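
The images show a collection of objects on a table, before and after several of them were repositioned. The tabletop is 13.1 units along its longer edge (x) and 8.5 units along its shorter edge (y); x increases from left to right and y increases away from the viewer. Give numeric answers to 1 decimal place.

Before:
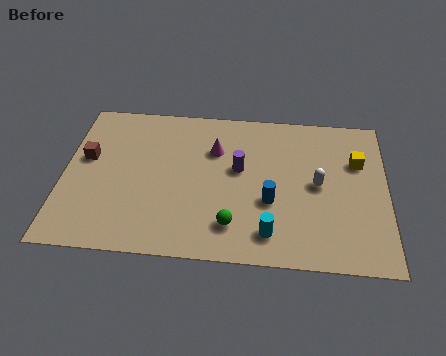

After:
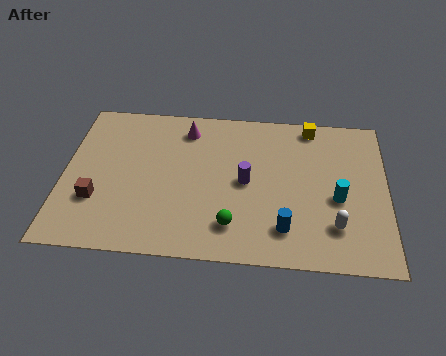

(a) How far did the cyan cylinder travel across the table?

3.4

The cyan cylinder was near (8.4, 1.5) before and (11.1, 3.6) after, so it travelled √(2.7² + 2.1²) ≈ 3.4 units.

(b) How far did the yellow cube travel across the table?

2.7

The yellow cube moved from about (11.9, 5.7) to (10.0, 7.6), a distance of √(1.9² + 1.9²) ≈ 2.7.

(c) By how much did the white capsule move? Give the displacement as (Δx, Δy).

(0.7, -2.2)

From the two frames, the white capsule sits at roughly (10.3, 4.3) before and (11.0, 2.1) after.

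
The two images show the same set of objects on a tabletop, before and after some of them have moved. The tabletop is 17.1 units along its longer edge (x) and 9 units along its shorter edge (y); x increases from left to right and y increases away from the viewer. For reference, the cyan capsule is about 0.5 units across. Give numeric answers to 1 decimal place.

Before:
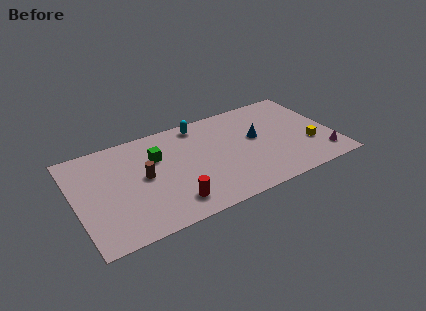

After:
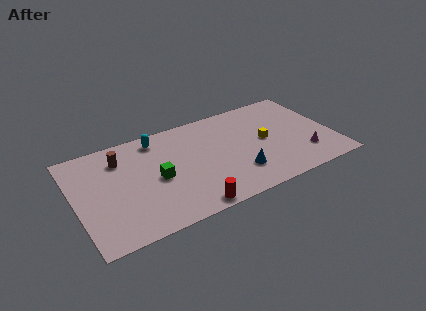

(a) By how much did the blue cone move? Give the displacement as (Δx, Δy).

(-1.6, -2.7)

The blue cone was at about (12.1, 5.1) and moved to about (10.5, 2.4).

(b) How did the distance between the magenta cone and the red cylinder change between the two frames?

-2.0

They were about 10.1 units apart before and 8.1 after — 2.0 units closer together.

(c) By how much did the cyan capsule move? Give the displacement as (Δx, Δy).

(-2.9, -0.2)

From the two frames, the cyan capsule sits at roughly (8.6, 7.9) before and (5.7, 7.7) after.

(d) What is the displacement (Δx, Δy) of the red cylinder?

(1.0, -0.9)

The red cylinder was at about (6.0, 1.7) and moved to about (7.0, 0.8).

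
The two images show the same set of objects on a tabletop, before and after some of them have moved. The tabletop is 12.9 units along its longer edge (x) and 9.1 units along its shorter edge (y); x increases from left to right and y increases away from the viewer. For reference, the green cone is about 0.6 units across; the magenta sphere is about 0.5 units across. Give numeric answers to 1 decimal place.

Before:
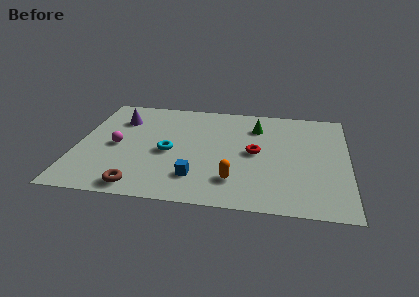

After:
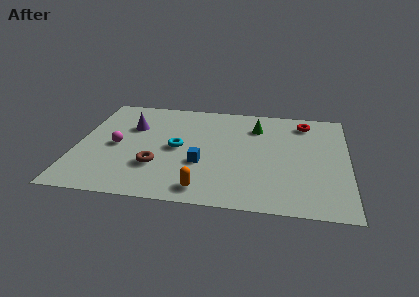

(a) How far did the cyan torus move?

0.6

The cyan torus moved from about (4.4, 4.1) to (4.8, 4.5), a distance of √(0.4² + 0.4²) ≈ 0.6.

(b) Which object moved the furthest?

the red torus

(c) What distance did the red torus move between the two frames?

3.8

The red torus was near (8.5, 4.6) before and (10.8, 7.6) after, so it travelled √(2.3² + 3.0²) ≈ 3.8 units.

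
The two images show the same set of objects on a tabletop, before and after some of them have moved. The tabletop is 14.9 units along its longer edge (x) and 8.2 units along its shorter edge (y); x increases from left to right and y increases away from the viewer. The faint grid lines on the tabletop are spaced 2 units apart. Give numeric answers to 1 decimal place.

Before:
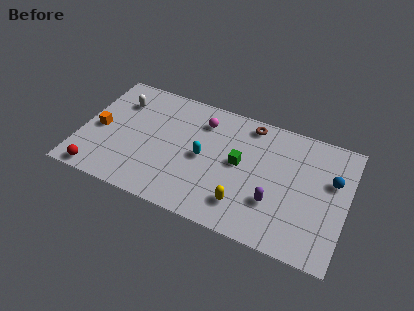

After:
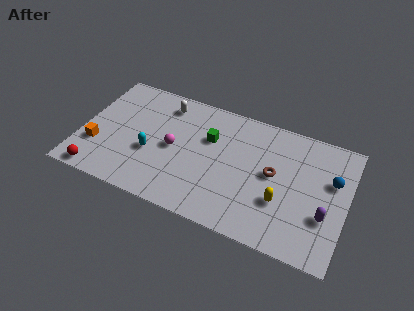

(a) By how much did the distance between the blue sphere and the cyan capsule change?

+3.0

They were about 7.2 units apart before and 10.2 after — 3.0 units further apart.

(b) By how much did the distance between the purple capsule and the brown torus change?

-1.5

Before: roughly 4.9 units apart; after: 3.4. That's 1.5 units closer together.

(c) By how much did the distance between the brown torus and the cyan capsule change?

+3.0

They were about 3.9 units apart before and 6.9 after — 3.0 units further apart.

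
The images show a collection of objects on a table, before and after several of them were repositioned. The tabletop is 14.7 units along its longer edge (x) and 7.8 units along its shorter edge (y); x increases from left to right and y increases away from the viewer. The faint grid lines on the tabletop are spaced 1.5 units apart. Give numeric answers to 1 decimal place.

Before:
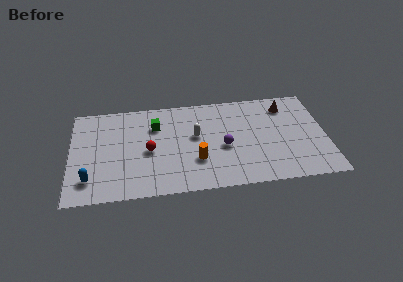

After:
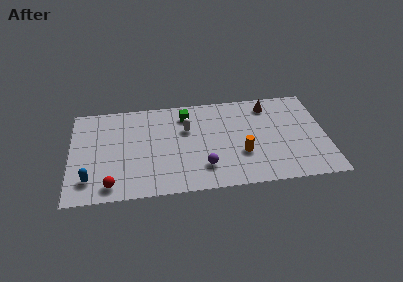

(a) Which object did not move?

the blue capsule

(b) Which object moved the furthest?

the red sphere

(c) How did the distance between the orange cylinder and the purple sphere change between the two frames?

+0.5

They were about 1.8 units apart before and 2.3 after — 0.5 units further apart.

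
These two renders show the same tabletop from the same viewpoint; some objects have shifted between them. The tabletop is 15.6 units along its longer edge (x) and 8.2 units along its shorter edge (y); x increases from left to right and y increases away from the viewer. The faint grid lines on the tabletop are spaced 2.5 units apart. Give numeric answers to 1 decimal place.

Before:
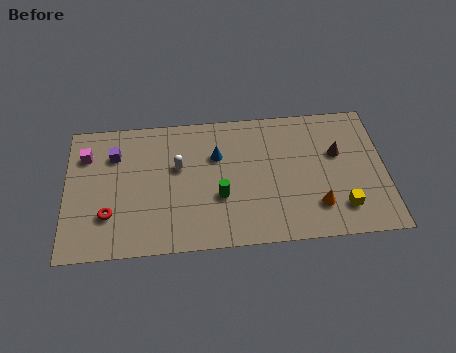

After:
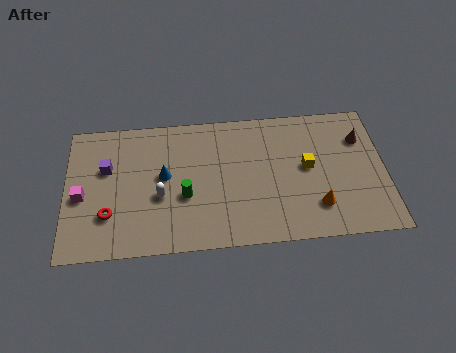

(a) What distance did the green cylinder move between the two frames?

1.7

The green cylinder was near (7.5, 3.0) before and (5.8, 3.2) after, so it travelled √(1.7² + 0.2²) ≈ 1.7 units.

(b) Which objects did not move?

the orange cone and the red torus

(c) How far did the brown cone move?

1.4

From (13.3, 5.1) to (14.5, 5.9), the brown cone covered √(1.2² + 0.8²) ≈ 1.4 units.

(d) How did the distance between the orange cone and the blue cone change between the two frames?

+1.9

The distance was about 5.9 in the first image and 7.8 in the second, so they moved 1.9 units further apart.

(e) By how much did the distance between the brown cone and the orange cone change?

+1.2

The distance was about 3.3 in the first image and 4.5 in the second, so they moved 1.2 units further apart.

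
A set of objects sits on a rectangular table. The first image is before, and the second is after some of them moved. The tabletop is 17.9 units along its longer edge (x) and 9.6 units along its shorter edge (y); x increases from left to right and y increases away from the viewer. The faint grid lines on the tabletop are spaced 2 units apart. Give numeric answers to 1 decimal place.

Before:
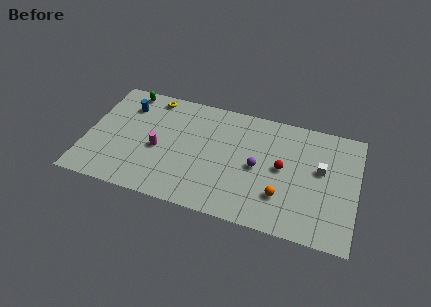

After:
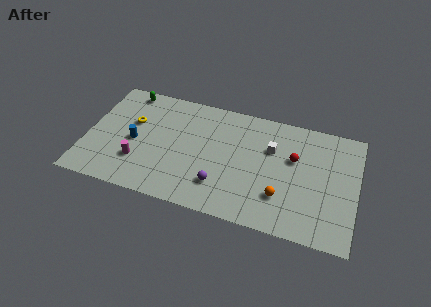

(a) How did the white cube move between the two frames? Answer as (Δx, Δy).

(-3.3, 0.8)

The white cube started near (15.5, 5.6) and ended near (12.2, 6.4).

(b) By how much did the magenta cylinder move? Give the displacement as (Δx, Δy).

(-1.2, -1.4)

The magenta cylinder was at about (4.8, 4.2) and moved to about (3.6, 2.8).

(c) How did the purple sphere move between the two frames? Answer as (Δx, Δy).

(-2.3, -2.2)

The purple sphere was at about (11.4, 4.6) and moved to about (9.1, 2.4).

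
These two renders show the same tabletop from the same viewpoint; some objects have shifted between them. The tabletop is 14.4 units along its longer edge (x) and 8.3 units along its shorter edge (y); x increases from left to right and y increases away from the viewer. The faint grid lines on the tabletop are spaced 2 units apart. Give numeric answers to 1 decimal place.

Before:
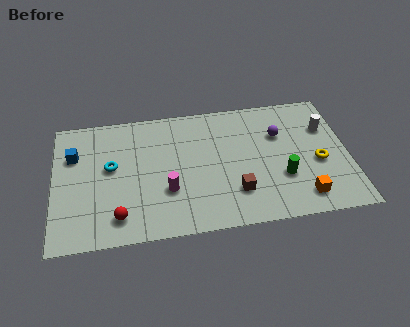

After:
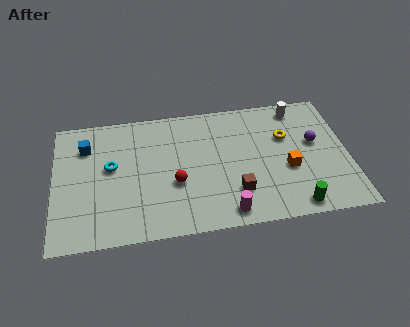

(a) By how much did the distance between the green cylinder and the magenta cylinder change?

-2.3

The distance was about 5.6 in the first image and 3.3 in the second, so they moved 2.3 units closer together.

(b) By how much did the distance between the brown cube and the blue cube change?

-0.3

They were about 8.5 units apart before and 8.2 after — 0.3 units closer together.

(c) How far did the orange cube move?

2.0

The orange cube moved from about (12.0, 1.4) to (11.4, 3.3), a distance of √(0.6² + 1.9²) ≈ 2.0.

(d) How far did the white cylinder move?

2.0

The white cylinder moved from about (13.4, 5.7) to (12.1, 7.2), a distance of √(1.3² + 1.5²) ≈ 2.0.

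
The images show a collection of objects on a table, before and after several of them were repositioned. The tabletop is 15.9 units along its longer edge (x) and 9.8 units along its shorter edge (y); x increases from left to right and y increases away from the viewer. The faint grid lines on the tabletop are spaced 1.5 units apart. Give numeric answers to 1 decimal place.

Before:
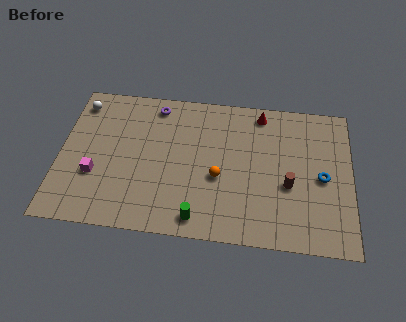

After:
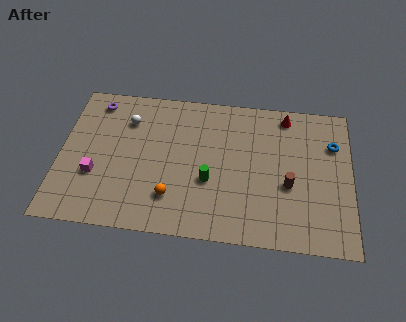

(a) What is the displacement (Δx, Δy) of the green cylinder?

(0.5, 2.5)

The green cylinder was at about (7.7, 1.2) and moved to about (8.2, 3.7).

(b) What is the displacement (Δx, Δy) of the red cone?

(1.4, 0.0)

The red cone was at about (10.9, 8.6) and moved to about (12.3, 8.6).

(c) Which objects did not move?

the magenta cube and the brown cylinder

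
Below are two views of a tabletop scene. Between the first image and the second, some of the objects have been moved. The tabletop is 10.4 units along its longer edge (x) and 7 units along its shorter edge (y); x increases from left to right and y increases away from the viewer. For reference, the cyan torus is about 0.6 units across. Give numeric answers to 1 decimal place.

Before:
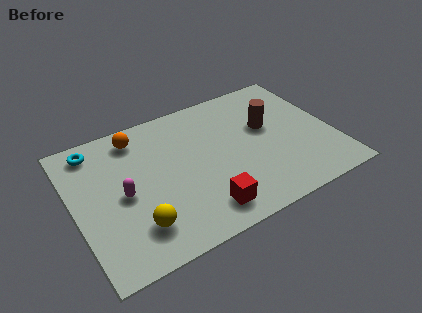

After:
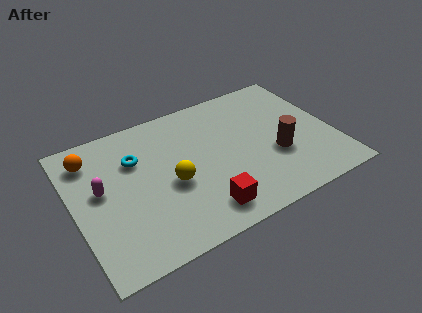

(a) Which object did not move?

the red cube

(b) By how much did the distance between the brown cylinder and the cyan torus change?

-1.2

The distance was about 7.0 in the first image and 5.8 in the second, so they moved 1.2 units closer together.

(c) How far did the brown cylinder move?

1.6

The brown cylinder moved from about (7.9, 4.2) to (8.0, 2.6), a distance of √(0.1² + 1.6²) ≈ 1.6.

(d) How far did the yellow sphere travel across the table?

2.1

The yellow sphere moved from about (2.2, 1.6) to (3.8, 3.0), a distance of √(1.6² + 1.4²) ≈ 2.1.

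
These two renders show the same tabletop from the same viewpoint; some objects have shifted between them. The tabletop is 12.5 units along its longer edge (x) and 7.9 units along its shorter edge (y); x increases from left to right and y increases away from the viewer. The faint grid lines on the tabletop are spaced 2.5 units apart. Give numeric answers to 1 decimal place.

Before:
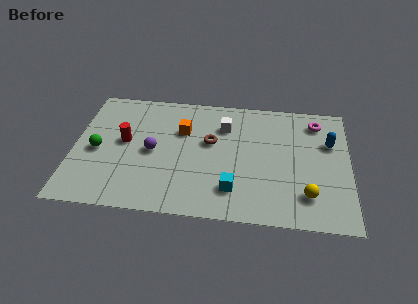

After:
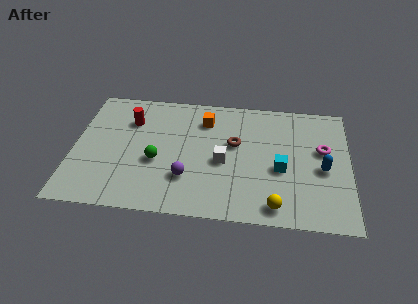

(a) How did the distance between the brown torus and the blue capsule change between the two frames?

-1.2

The distance was about 5.4 in the first image and 4.2 in the second, so they moved 1.2 units closer together.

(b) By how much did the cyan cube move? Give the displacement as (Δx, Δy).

(2.1, 1.5)

The cyan cube started near (7.3, 1.8) and ended near (9.4, 3.3).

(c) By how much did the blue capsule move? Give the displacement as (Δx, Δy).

(-0.3, -1.7)

From the two frames, the blue capsule sits at roughly (11.6, 5.2) before and (11.3, 3.5) after.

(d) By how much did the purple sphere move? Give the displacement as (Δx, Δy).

(1.6, -1.5)

From the two frames, the purple sphere sits at roughly (3.6, 3.8) before and (5.2, 2.3) after.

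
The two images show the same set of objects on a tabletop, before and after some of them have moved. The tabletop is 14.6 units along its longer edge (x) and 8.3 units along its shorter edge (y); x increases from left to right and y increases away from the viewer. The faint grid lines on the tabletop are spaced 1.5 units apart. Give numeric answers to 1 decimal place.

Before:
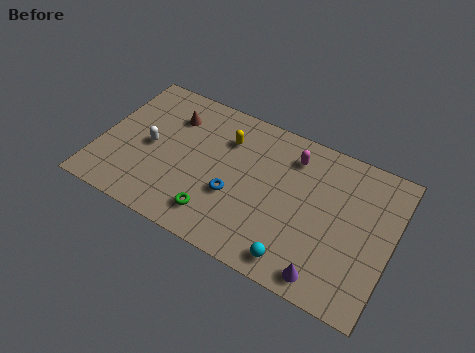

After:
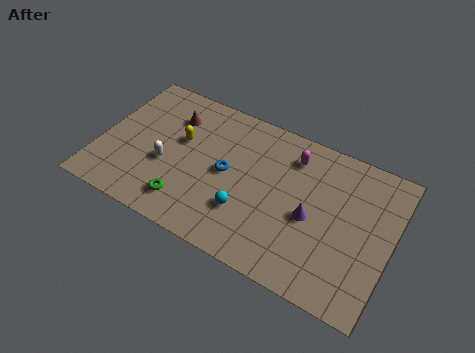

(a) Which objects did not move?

the brown cone and the magenta capsule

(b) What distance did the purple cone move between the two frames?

2.9

The purple cone was near (11.8, 1.0) before and (10.7, 3.7) after, so it travelled √(1.1² + 2.7²) ≈ 2.9 units.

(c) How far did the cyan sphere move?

3.0

The cyan sphere was near (10.3, 1.1) before and (7.6, 2.5) after, so it travelled √(2.7² + 1.4²) ≈ 3.0 units.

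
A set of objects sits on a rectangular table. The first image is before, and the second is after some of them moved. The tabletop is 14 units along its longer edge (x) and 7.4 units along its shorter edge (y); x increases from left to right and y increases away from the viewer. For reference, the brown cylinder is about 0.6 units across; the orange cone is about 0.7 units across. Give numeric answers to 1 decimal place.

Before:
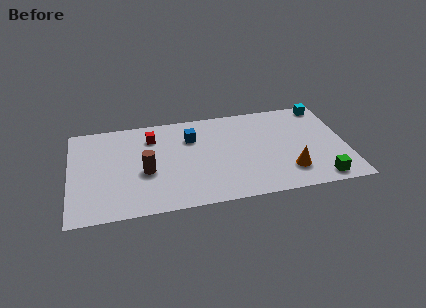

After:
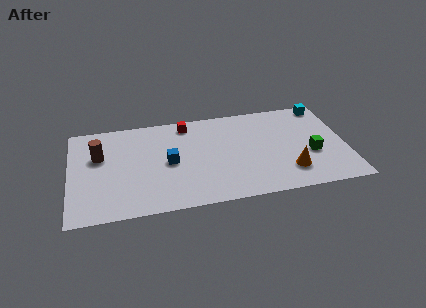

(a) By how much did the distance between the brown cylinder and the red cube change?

+2.2

They were about 2.6 units apart before and 4.8 after — 2.2 units further apart.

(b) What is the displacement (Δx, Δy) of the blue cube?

(-1.2, -1.7)

From the two frames, the blue cube sits at roughly (6.2, 5.3) before and (5.0, 3.6) after.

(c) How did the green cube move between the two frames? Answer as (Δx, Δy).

(-0.3, 2.0)

The green cube was at about (12.5, 0.9) and moved to about (12.2, 2.9).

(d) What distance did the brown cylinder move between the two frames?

2.8

From (3.8, 3.1) to (1.5, 4.7), the brown cylinder covered √(2.3² + 1.6²) ≈ 2.8 units.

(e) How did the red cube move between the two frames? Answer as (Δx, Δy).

(1.8, 0.7)

The red cube started near (4.2, 5.7) and ended near (6.0, 6.4).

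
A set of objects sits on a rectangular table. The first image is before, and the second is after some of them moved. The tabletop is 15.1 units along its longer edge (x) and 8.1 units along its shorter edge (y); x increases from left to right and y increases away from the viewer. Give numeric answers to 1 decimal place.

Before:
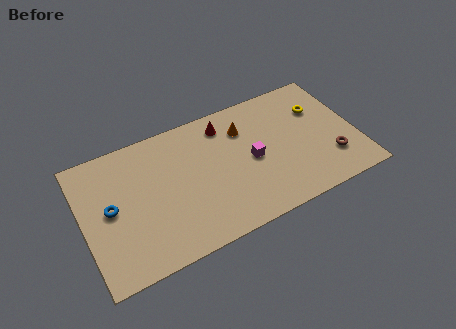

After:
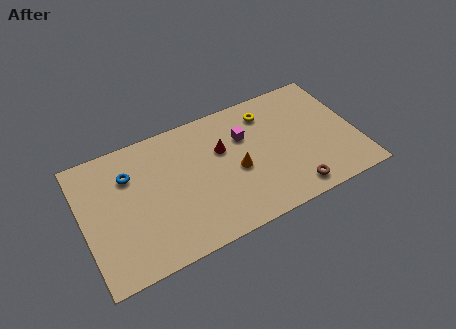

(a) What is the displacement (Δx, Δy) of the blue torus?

(1.2, 1.6)

The blue torus was at about (1.5, 4.2) and moved to about (2.7, 5.8).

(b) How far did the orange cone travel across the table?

2.5

The orange cone was near (9.1, 6.0) before and (8.4, 3.6) after, so it travelled √(0.7² + 2.4²) ≈ 2.5 units.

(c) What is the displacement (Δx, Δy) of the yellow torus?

(-2.8, 0.9)

From the two frames, the yellow torus sits at roughly (13.3, 5.6) before and (10.5, 6.5) after.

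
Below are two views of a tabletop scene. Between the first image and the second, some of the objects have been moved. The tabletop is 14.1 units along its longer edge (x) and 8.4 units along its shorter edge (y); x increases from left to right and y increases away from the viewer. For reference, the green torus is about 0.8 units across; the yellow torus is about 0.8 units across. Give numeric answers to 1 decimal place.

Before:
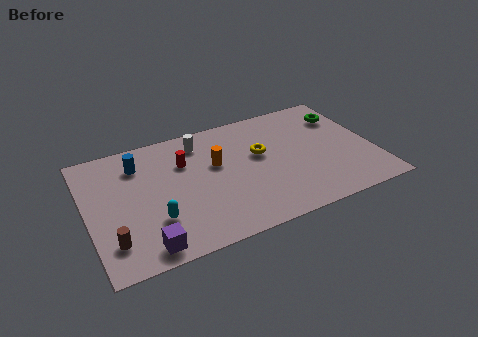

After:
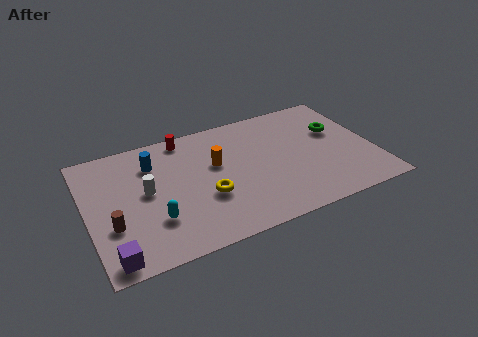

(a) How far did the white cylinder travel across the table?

3.8

The white cylinder moved from about (5.8, 6.9) to (2.9, 4.5), a distance of √(2.9² + 2.4²) ≈ 3.8.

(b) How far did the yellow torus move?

3.5

The yellow torus moved from about (8.6, 5.0) to (5.7, 3.1), a distance of √(2.9² + 1.9²) ≈ 3.5.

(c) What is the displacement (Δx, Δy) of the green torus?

(-0.5, -1.0)

The green torus was at about (13.0, 6.3) and moved to about (12.5, 5.3).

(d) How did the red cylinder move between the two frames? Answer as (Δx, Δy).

(0.2, 1.7)

The red cylinder was at about (4.9, 5.8) and moved to about (5.1, 7.5).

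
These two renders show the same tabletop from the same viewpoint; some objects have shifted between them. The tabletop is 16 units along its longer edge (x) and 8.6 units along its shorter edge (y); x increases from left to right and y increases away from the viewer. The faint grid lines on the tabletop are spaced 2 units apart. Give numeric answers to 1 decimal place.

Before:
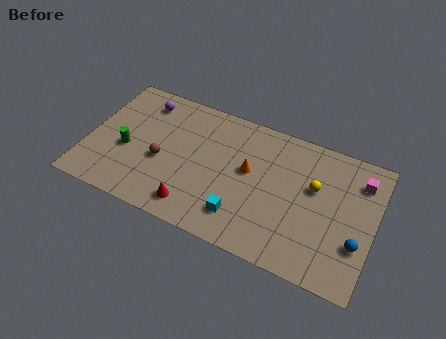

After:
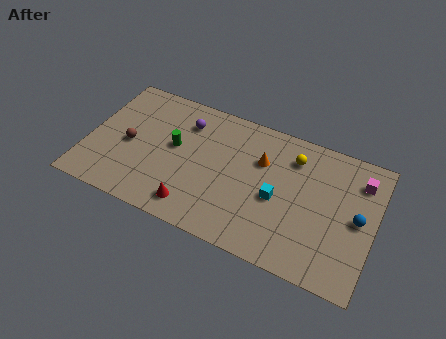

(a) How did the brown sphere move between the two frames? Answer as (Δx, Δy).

(-1.9, 0.4)

The brown sphere started near (4.2, 3.6) and ended near (2.3, 4.0).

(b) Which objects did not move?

the red cone and the magenta cube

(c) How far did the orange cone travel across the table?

1.1

The orange cone was near (9.0, 4.9) before and (9.6, 5.8) after, so it travelled √(0.6² + 0.9²) ≈ 1.1 units.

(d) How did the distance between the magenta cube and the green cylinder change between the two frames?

-2.8

They were about 13.2 units apart before and 10.4 after — 2.8 units closer together.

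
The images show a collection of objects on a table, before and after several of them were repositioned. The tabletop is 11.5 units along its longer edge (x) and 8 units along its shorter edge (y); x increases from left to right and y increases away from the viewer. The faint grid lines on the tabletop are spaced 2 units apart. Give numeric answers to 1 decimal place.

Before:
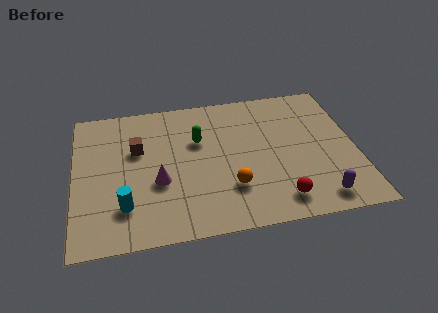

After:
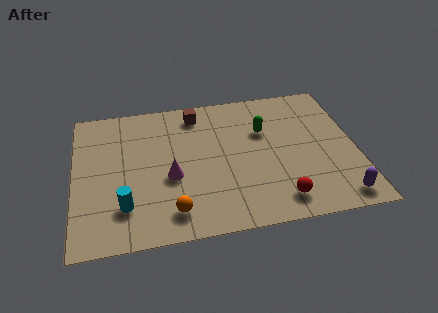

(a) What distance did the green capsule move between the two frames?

2.7

From (5.1, 5.2) to (7.8, 5.3), the green capsule covered √(2.7² + 0.1²) ≈ 2.7 units.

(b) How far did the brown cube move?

3.0

From (2.6, 5.1) to (5.1, 6.8), the brown cube covered √(2.5² + 1.7²) ≈ 3.0 units.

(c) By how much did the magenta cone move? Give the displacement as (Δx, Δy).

(0.5, 0.2)

The magenta cone was at about (3.4, 3.1) and moved to about (3.9, 3.3).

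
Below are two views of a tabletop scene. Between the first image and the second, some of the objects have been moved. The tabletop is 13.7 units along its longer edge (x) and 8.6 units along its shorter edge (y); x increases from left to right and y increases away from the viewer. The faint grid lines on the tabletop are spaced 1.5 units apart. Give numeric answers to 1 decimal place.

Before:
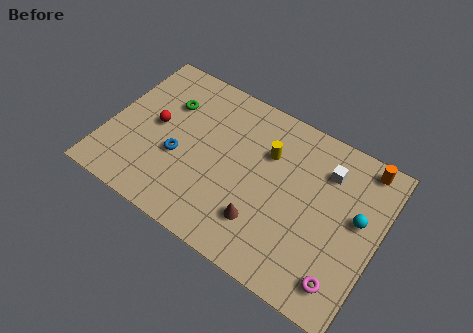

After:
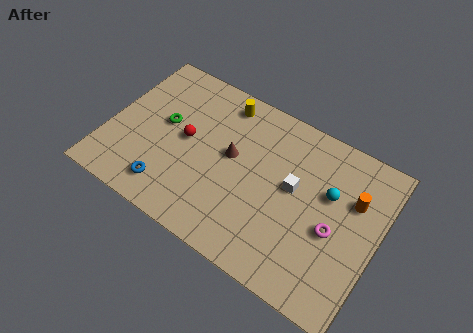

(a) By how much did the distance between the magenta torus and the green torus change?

-1.7

They were about 10.7 units apart before and 9.0 after — 1.7 units closer together.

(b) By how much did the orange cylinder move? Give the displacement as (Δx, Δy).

(-0.2, -2.0)

The orange cylinder started near (12.5, 7.7) and ended near (12.3, 5.7).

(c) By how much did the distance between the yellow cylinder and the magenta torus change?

+1.0

The distance was about 6.3 in the first image and 7.3 in the second, so they moved 1.0 units further apart.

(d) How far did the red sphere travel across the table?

1.6

From (2.3, 4.5) to (3.9, 4.5), the red sphere covered √(1.6² + 0.0²) ≈ 1.6 units.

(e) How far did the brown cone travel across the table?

3.3

The brown cone was near (8.2, 2.2) before and (6.2, 4.8) after, so it travelled √(2.0² + 2.6²) ≈ 3.3 units.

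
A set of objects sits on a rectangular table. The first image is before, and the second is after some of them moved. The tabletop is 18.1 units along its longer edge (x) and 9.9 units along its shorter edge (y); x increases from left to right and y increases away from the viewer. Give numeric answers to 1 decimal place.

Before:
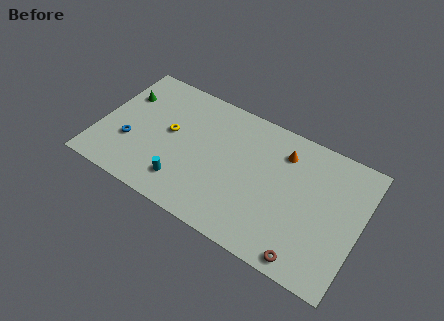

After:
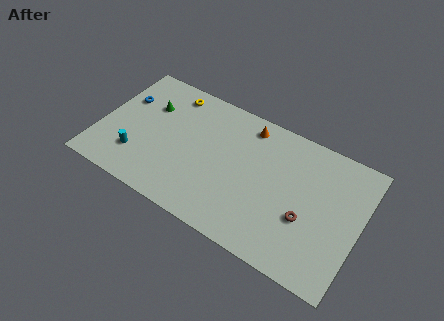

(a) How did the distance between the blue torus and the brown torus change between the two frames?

+0.7

Before: roughly 12.9 units apart; after: 13.6. That's 0.7 units further apart.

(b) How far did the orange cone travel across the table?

2.7

The orange cone moved from about (12.5, 7.7) to (9.9, 8.5), a distance of √(2.6² + 0.8²) ≈ 2.7.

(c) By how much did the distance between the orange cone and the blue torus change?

-2.3

They were about 11.1 units apart before and 8.8 after — 2.3 units closer together.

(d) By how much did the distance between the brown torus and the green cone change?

-3.0

Before: roughly 14.9 units apart; after: 11.9. That's 3.0 units closer together.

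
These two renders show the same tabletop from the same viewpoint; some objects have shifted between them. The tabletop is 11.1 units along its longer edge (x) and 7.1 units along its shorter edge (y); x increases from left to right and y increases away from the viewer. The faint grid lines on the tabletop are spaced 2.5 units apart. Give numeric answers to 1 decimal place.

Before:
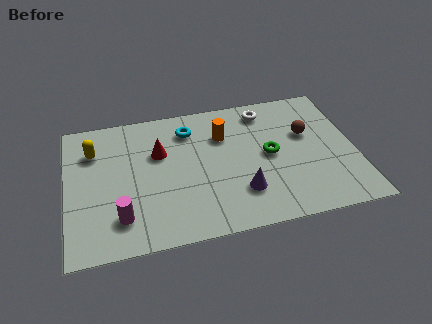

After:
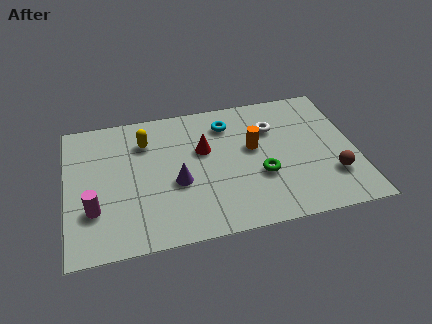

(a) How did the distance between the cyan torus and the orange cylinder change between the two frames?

+0.3

They were about 1.4 units apart before and 1.7 after — 0.3 units further apart.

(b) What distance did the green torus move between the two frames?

1.1

The green torus was near (7.8, 3.6) before and (7.4, 2.6) after, so it travelled √(0.4² + 1.0²) ≈ 1.1 units.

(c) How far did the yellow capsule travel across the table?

2.0

The yellow capsule was near (1.1, 5.2) before and (3.1, 5.3) after, so it travelled √(2.0² + 0.1²) ≈ 2.0 units.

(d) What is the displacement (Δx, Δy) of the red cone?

(1.7, -0.2)

The red cone was at about (3.6, 4.6) and moved to about (5.3, 4.4).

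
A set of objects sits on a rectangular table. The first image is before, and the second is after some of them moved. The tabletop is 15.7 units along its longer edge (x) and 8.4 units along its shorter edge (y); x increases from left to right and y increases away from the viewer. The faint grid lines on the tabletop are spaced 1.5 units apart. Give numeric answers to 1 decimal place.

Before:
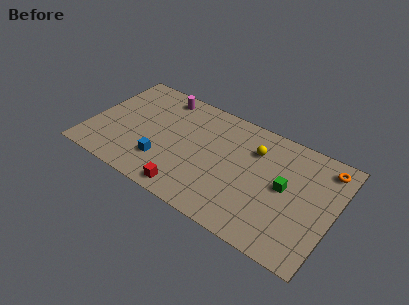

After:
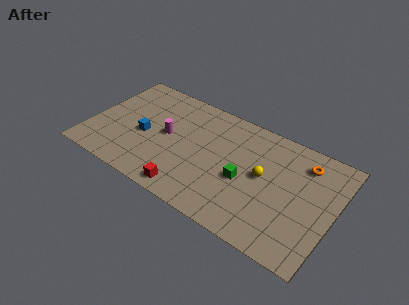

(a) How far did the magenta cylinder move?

3.0

From (4.1, 7.3) to (4.9, 4.4), the magenta cylinder covered √(0.8² + 2.9²) ≈ 3.0 units.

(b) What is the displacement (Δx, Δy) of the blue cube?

(-1.5, 1.4)

The blue cube was at about (5.0, 2.3) and moved to about (3.5, 3.7).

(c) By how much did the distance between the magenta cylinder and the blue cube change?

-3.5

Before: roughly 5.1 units apart; after: 1.6. That's 3.5 units closer together.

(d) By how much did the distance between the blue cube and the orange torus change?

-0.5

Before: roughly 10.9 units apart; after: 10.4. That's 0.5 units closer together.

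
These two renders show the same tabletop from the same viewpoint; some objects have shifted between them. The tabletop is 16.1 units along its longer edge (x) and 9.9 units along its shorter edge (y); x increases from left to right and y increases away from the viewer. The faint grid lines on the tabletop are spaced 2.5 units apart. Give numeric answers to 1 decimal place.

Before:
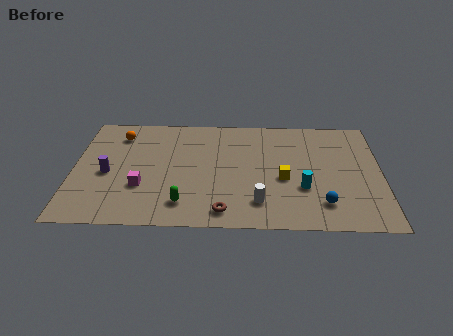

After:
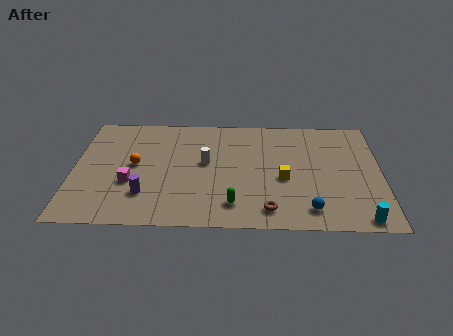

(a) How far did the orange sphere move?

2.8

The orange sphere was near (2.3, 7.9) before and (3.2, 5.2) after, so it travelled √(0.9² + 2.7²) ≈ 2.8 units.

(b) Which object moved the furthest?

the white cylinder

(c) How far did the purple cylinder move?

2.7

The purple cylinder was near (1.8, 4.4) before and (3.8, 2.6) after, so it travelled √(2.0² + 1.8²) ≈ 2.7 units.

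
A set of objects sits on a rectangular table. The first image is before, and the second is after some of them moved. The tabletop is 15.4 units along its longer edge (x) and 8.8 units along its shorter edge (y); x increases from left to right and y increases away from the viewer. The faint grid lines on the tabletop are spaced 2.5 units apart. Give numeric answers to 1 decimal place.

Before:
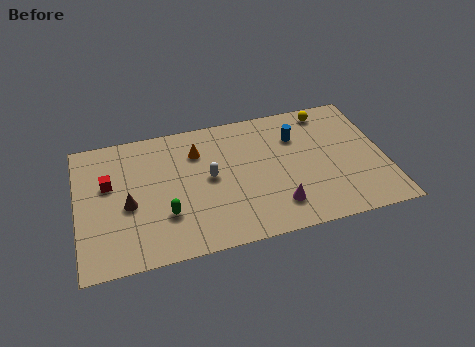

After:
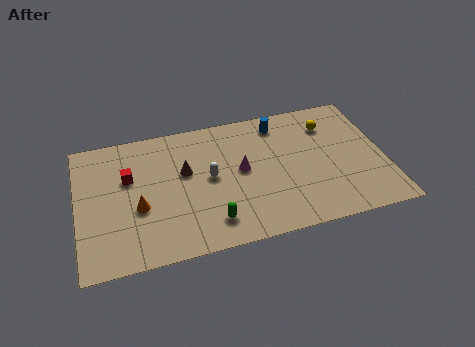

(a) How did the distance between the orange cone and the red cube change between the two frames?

-2.5

They were about 4.6 units apart before and 2.1 after — 2.5 units closer together.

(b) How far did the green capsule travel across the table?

2.4

The green capsule was near (4.3, 2.7) before and (6.5, 1.7) after, so it travelled √(2.2² + 1.0²) ≈ 2.4 units.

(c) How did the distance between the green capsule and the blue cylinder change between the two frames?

-0.8

The distance was about 7.7 in the first image and 6.9 in the second, so they moved 0.8 units closer together.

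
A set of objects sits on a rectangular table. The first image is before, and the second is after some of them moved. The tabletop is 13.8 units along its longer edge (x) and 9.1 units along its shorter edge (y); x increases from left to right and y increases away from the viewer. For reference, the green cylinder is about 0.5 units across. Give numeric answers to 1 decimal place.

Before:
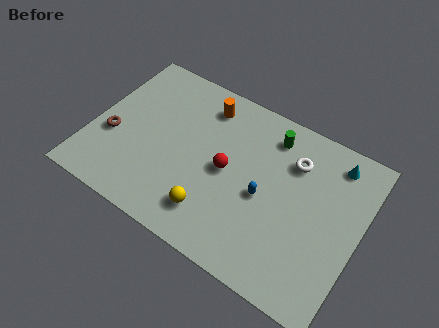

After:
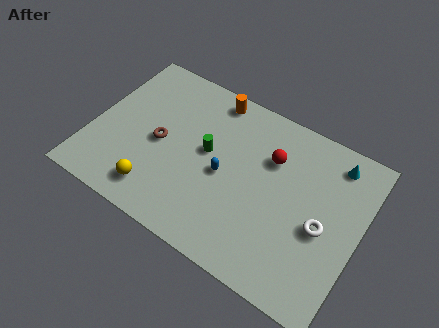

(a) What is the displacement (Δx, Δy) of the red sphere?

(2.0, 1.8)

From the two frames, the red sphere sits at roughly (7.0, 4.5) before and (9.0, 6.3) after.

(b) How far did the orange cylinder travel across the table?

0.7

From (5.3, 7.5) to (5.6, 8.1), the orange cylinder covered √(0.3² + 0.6²) ≈ 0.7 units.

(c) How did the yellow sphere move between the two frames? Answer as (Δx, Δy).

(-2.9, -0.3)

The yellow sphere started near (6.7, 1.9) and ended near (3.8, 1.6).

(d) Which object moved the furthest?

the green cylinder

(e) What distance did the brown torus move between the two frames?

2.5

The brown torus was near (1.1, 3.5) before and (3.5, 4.3) after, so it travelled √(2.4² + 0.8²) ≈ 2.5 units.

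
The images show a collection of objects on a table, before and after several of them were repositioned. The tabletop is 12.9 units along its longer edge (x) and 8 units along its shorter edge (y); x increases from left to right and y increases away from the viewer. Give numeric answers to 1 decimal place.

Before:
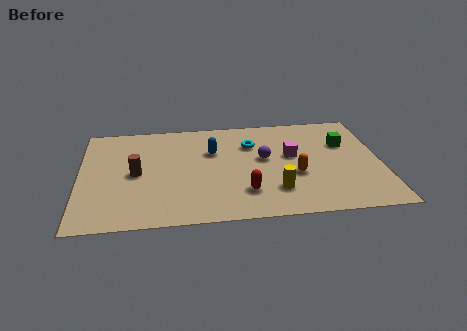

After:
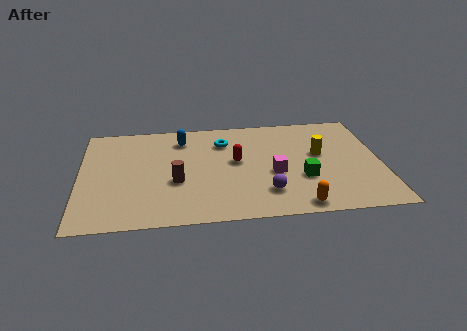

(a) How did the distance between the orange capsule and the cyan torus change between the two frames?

+2.8

They were about 3.2 units apart before and 6.0 after — 2.8 units further apart.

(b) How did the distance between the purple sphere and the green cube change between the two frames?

-1.8

The distance was about 3.6 in the first image and 1.8 in the second, so they moved 1.8 units closer together.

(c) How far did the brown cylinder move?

1.9

The brown cylinder moved from about (2.4, 3.9) to (4.1, 3.1), a distance of √(1.7² + 0.8²) ≈ 1.9.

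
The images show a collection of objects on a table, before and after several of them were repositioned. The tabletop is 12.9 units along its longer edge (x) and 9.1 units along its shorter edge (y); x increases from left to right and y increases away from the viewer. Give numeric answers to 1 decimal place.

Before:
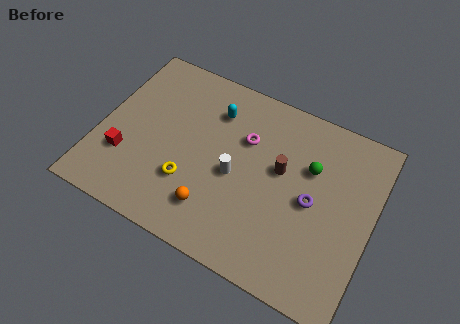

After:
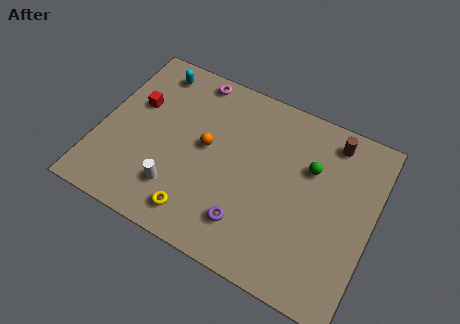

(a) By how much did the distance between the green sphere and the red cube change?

-0.7

They were about 9.0 units apart before and 8.3 after — 0.7 units closer together.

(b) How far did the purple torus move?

3.6

The purple torus was near (10.1, 4.4) before and (7.4, 2.0) after, so it travelled √(2.7² + 2.4²) ≈ 3.6 units.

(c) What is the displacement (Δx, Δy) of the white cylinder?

(-2.5, -1.9)

The white cylinder was at about (6.5, 4.1) and moved to about (4.0, 2.2).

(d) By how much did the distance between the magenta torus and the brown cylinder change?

+4.7

They were about 2.0 units apart before and 6.7 after — 4.7 units further apart.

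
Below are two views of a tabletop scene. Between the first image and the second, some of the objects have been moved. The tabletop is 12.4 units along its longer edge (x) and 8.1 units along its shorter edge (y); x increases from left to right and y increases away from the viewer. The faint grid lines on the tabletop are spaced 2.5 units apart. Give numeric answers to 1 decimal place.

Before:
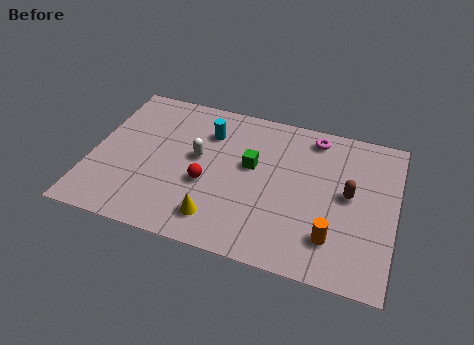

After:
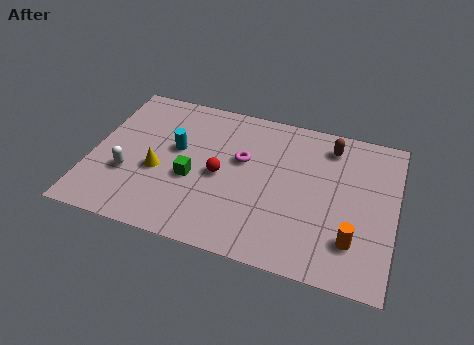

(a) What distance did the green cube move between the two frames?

2.7

The green cube was near (6.5, 4.7) before and (4.2, 3.3) after, so it travelled √(2.3² + 1.4²) ≈ 2.7 units.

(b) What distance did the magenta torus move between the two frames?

3.5

The magenta torus was near (8.9, 7.0) before and (6.1, 4.9) after, so it travelled √(2.8² + 2.1²) ≈ 3.5 units.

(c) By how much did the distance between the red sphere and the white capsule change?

+2.4

They were about 1.4 units apart before and 3.8 after — 2.4 units further apart.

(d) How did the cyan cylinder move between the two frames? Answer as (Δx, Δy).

(-1.2, -1.3)

The cyan cylinder started near (4.6, 6.0) and ended near (3.4, 4.7).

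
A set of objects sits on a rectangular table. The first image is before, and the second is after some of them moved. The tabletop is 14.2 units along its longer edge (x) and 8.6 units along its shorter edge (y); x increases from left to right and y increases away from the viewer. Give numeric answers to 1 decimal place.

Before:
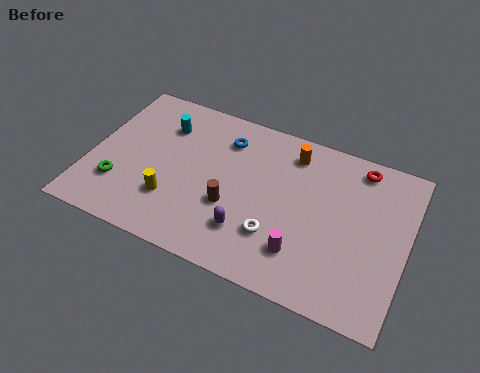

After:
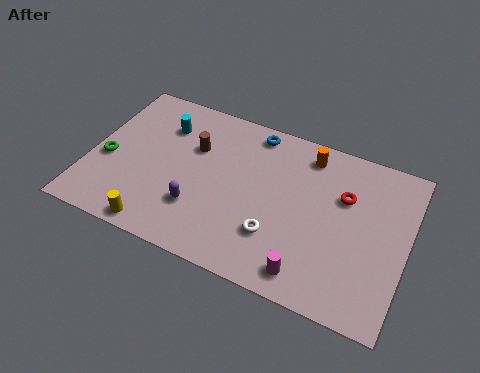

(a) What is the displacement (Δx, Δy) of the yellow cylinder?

(-0.4, -1.7)

The yellow cylinder was at about (3.9, 2.5) and moved to about (3.5, 0.8).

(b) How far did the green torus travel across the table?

1.4

The green torus moved from about (1.5, 2.4) to (0.8, 3.6), a distance of √(0.7² + 1.2²) ≈ 1.4.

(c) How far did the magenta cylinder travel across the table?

1.0

The magenta cylinder moved from about (9.8, 2.1) to (10.2, 1.2), a distance of √(0.4² + 0.9²) ≈ 1.0.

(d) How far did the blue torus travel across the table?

1.5

From (5.8, 6.7) to (7.0, 7.6), the blue torus covered √(1.2² + 0.9²) ≈ 1.5 units.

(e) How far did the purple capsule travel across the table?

2.3

From (7.4, 2.2) to (5.1, 2.5), the purple capsule covered √(2.3² + 0.3²) ≈ 2.3 units.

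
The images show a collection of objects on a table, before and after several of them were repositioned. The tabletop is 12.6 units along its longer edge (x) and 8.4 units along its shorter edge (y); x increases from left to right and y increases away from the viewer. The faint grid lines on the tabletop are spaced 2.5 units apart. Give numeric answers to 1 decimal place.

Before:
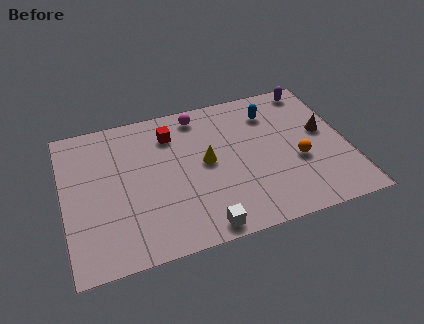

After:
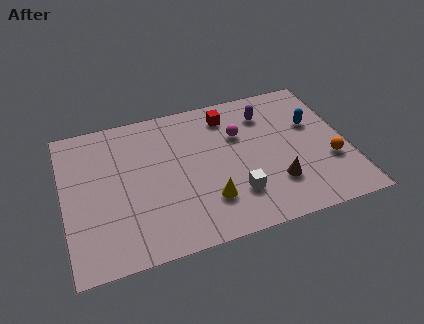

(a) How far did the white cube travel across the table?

2.1

The white cube moved from about (5.8, 0.8) to (7.4, 2.2), a distance of √(1.6² + 1.4²) ≈ 2.1.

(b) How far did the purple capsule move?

2.4

From (11.4, 7.5) to (9.2, 6.5), the purple capsule covered √(2.2² + 1.0²) ≈ 2.4 units.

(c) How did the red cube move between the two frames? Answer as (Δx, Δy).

(2.6, 0.4)

The red cube started near (4.9, 6.5) and ended near (7.5, 6.9).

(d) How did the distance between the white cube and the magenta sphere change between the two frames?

-3.1

The distance was about 6.5 in the first image and 3.4 in the second, so they moved 3.1 units closer together.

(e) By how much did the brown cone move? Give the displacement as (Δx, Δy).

(-2.4, -2.4)

From the two frames, the brown cone sits at roughly (11.6, 4.7) before and (9.2, 2.3) after.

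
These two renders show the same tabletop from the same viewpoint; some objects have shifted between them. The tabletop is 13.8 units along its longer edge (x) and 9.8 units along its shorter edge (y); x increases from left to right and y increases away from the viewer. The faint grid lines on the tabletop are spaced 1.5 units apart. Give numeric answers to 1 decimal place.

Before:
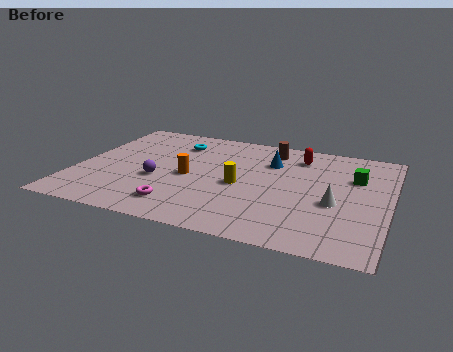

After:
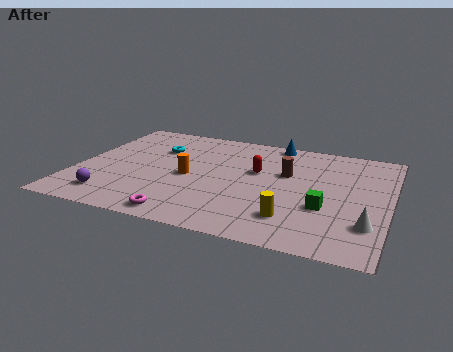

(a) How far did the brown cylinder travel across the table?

2.3

The brown cylinder moved from about (8.3, 8.2) to (9.2, 6.1), a distance of √(0.9² + 2.1²) ≈ 2.3.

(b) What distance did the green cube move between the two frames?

3.3

The green cube was near (12.2, 6.6) before and (11.1, 3.5) after, so it travelled √(1.1² + 3.1²) ≈ 3.3 units.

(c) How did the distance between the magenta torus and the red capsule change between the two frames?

-2.1

The distance was about 7.7 in the first image and 5.6 in the second, so they moved 2.1 units closer together.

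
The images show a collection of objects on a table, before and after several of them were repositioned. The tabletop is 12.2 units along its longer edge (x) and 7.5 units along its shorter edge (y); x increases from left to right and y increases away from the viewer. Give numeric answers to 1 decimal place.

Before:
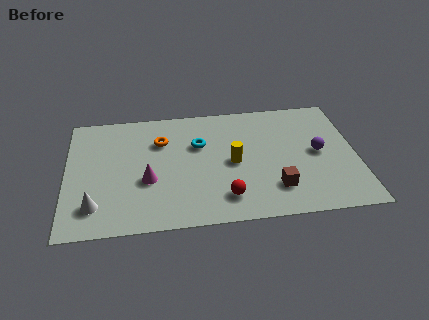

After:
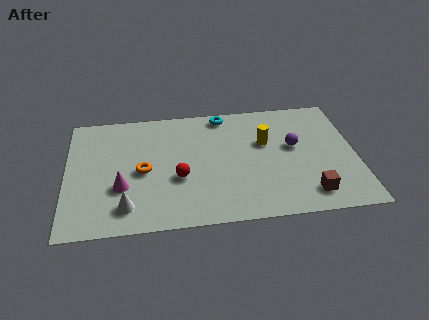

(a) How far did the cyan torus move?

2.1

From (5.6, 4.9) to (6.7, 6.7), the cyan torus covered √(1.1² + 1.8²) ≈ 2.1 units.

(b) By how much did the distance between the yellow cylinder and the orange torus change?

+1.9

The distance was about 3.4 in the first image and 5.3 in the second, so they moved 1.9 units further apart.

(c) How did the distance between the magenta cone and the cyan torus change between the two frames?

+3.0

They were about 3.0 units apart before and 6.0 after — 3.0 units further apart.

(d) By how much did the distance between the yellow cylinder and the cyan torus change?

+0.7

The distance was about 1.9 in the first image and 2.6 in the second, so they moved 0.7 units further apart.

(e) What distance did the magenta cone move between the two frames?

1.1

From (3.4, 2.9) to (2.3, 2.6), the magenta cone covered √(1.1² + 0.3²) ≈ 1.1 units.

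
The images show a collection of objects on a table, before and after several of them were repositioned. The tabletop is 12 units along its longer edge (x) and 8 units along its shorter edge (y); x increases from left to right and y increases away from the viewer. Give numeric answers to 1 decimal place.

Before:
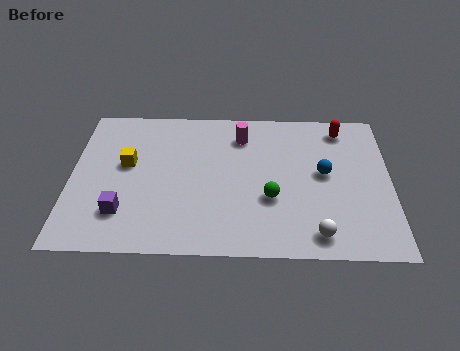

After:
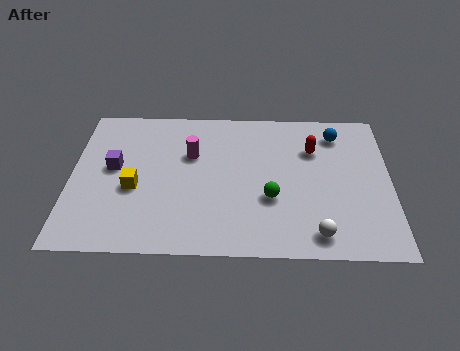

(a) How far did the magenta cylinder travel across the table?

2.2

The magenta cylinder was near (6.4, 6.3) before and (4.5, 5.2) after, so it travelled √(1.9² + 1.1²) ≈ 2.2 units.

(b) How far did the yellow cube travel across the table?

1.3

The yellow cube moved from about (2.1, 4.6) to (2.4, 3.3), a distance of √(0.3² + 1.3²) ≈ 1.3.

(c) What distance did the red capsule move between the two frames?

1.6

From (10.2, 6.8) to (9.1, 5.6), the red capsule covered √(1.1² + 1.2²) ≈ 1.6 units.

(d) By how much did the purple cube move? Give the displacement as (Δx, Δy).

(-0.4, 2.4)

The purple cube was at about (2.0, 2.0) and moved to about (1.6, 4.4).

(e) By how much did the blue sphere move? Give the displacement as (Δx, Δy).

(0.5, 2.2)

The blue sphere started near (9.5, 4.3) and ended near (10.0, 6.5).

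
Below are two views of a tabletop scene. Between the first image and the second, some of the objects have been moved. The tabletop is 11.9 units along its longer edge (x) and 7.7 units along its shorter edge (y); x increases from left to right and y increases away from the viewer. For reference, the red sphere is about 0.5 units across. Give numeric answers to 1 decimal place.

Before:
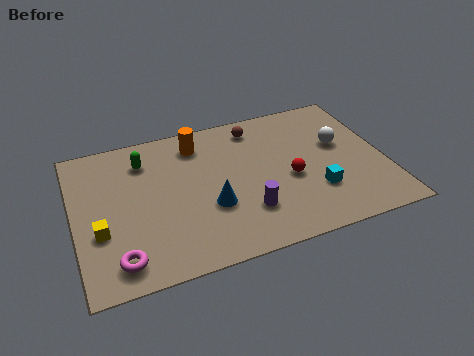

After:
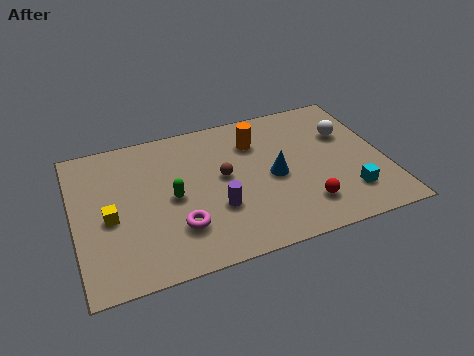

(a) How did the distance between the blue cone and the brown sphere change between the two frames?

-2.3

The distance was about 4.3 in the first image and 2.0 in the second, so they moved 2.3 units closer together.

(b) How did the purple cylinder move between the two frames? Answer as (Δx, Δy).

(-1.1, 0.5)

From the two frames, the purple cylinder sits at roughly (6.4, 2.1) before and (5.3, 2.6) after.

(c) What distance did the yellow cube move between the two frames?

0.7

From (0.9, 2.8) to (1.3, 3.4), the yellow cube covered √(0.4² + 0.6²) ≈ 0.7 units.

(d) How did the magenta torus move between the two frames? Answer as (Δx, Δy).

(2.3, 0.9)

The magenta torus was at about (1.5, 1.2) and moved to about (3.8, 2.1).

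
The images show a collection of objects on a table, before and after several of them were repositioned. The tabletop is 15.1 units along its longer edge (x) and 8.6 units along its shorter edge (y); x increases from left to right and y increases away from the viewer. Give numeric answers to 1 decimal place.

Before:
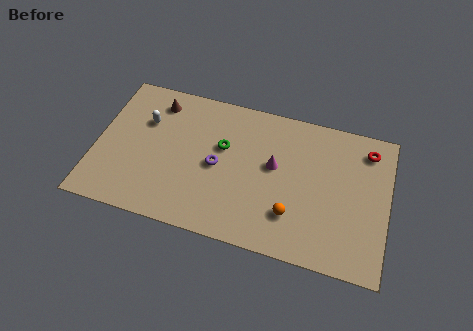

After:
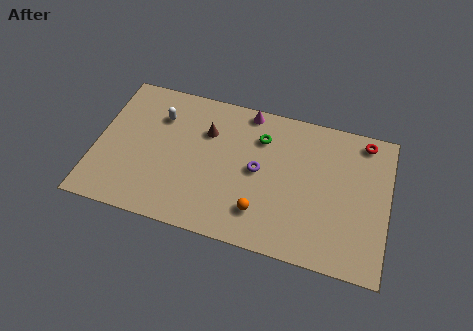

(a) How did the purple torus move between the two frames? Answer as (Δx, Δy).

(2.1, 0.3)

From the two frames, the purple torus sits at roughly (6.3, 4.1) before and (8.4, 4.4) after.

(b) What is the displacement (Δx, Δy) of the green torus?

(1.9, 1.1)

The green torus was at about (6.5, 5.3) and moved to about (8.4, 6.4).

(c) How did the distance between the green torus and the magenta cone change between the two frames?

-1.1

They were about 2.7 units apart before and 1.6 after — 1.1 units closer together.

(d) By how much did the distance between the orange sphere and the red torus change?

+1.5

They were about 6.0 units apart before and 7.5 after — 1.5 units further apart.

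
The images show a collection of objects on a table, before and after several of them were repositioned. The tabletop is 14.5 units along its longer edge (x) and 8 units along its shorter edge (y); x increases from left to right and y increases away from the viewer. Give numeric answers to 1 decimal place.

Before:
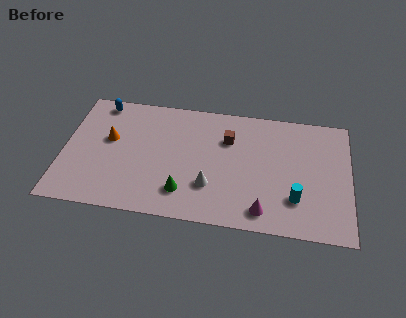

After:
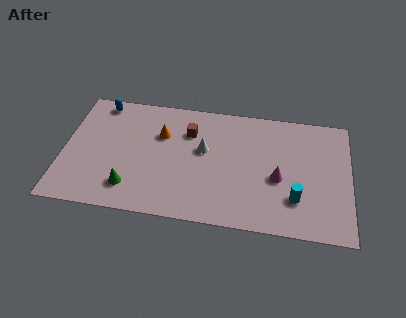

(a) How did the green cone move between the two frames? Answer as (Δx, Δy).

(-2.7, -0.1)

The green cone was at about (6.2, 1.8) and moved to about (3.5, 1.7).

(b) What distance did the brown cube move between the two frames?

2.0

The brown cube was near (8.3, 5.6) before and (6.3, 5.8) after, so it travelled √(2.0² + 0.2²) ≈ 2.0 units.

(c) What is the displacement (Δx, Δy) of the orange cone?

(2.6, 0.7)

From the two frames, the orange cone sits at roughly (2.3, 4.7) before and (4.9, 5.4) after.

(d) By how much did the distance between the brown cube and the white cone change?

-1.9

They were about 3.3 units apart before and 1.4 after — 1.9 units closer together.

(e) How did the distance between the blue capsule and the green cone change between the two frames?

-1.3

They were about 7.0 units apart before and 5.7 after — 1.3 units closer together.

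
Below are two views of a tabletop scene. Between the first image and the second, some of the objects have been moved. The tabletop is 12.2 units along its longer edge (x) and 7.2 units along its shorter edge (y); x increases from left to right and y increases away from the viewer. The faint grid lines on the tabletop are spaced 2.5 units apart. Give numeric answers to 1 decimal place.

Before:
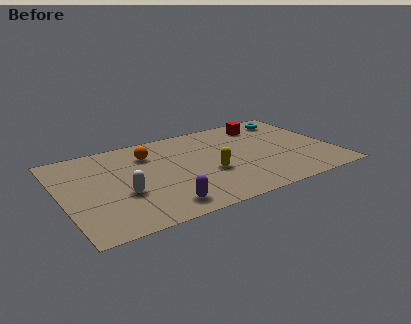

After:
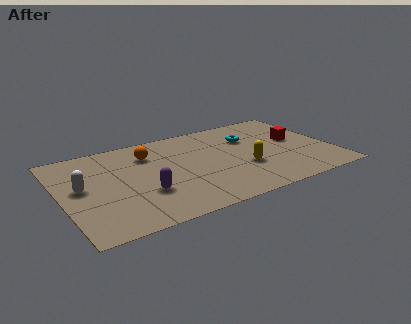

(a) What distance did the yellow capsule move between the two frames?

1.6

From (6.5, 2.8) to (8.1, 2.6), the yellow capsule covered √(1.6² + 0.2²) ≈ 1.6 units.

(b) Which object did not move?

the orange sphere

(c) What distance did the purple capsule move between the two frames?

1.4

From (4.1, 1.1) to (3.5, 2.4), the purple capsule covered √(0.6² + 1.3²) ≈ 1.4 units.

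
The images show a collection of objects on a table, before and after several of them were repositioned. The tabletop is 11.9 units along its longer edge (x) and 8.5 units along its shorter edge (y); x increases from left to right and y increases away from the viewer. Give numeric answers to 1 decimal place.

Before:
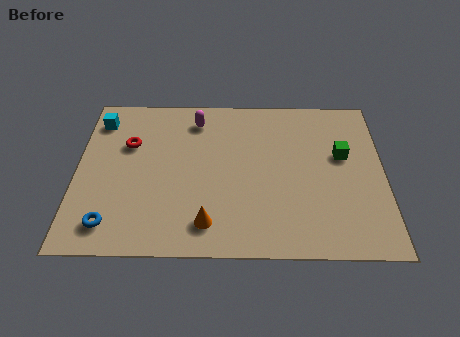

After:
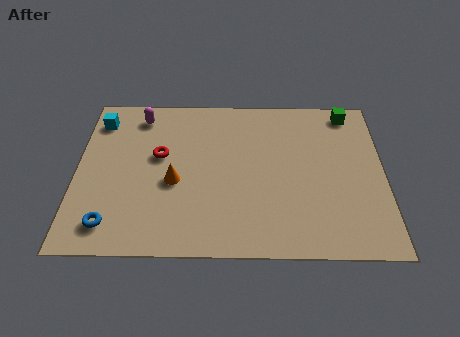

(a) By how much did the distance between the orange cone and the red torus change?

-3.6

The distance was about 5.1 in the first image and 1.5 in the second, so they moved 3.6 units closer together.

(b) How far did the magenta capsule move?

2.2

From (4.6, 7.0) to (2.4, 7.2), the magenta capsule covered √(2.2² + 0.2²) ≈ 2.2 units.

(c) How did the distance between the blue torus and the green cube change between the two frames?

+1.4

Before: roughly 9.6 units apart; after: 11.0. That's 1.4 units further apart.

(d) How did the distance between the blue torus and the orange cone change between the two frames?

-0.4

They were about 3.7 units apart before and 3.3 after — 0.4 units closer together.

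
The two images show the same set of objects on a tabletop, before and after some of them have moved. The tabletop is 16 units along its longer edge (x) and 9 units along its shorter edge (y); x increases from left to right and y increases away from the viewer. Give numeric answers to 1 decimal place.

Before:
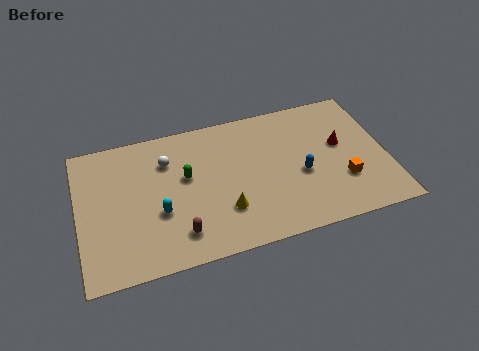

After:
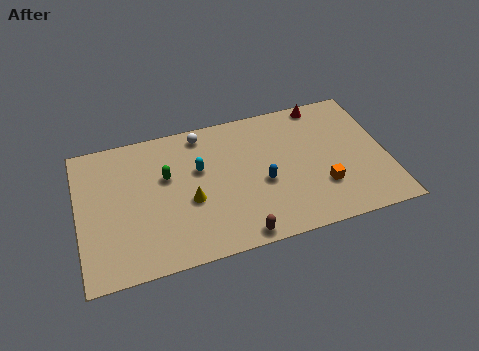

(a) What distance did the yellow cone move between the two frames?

2.0

The yellow cone moved from about (7.4, 2.6) to (5.7, 3.7), a distance of √(1.7² + 1.1²) ≈ 2.0.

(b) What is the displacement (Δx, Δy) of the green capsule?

(-1.0, 0.3)

The green capsule started near (5.6, 5.3) and ended near (4.6, 5.6).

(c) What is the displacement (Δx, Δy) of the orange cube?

(-1.1, -0.1)

The orange cube was at about (13.6, 2.8) and moved to about (12.5, 2.7).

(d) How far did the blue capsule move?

2.0

From (11.5, 3.8) to (9.5, 3.8), the blue capsule covered √(2.0² + 0.0²) ≈ 2.0 units.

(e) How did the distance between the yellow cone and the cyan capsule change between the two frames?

-1.4

They were about 3.4 units apart before and 2.0 after — 1.4 units closer together.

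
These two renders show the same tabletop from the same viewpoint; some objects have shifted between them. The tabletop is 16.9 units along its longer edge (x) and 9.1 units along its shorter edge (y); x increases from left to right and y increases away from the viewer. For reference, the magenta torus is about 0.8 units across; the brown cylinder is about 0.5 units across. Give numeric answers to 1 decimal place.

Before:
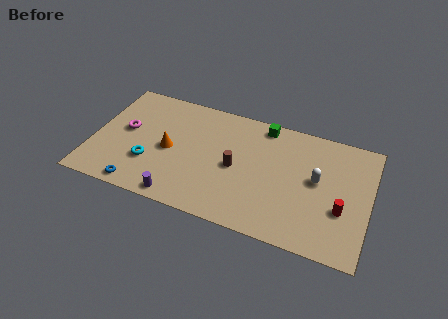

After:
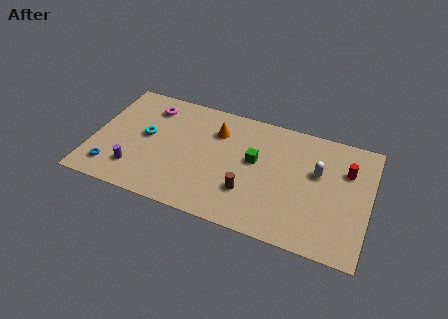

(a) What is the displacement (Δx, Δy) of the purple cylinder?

(-2.9, 1.2)

The purple cylinder started near (5.7, 0.9) and ended near (2.8, 2.1).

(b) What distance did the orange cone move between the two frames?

3.6

The orange cone was near (4.7, 4.3) before and (7.4, 6.7) after, so it travelled √(2.7² + 2.4²) ≈ 3.6 units.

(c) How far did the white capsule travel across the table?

0.6

The white capsule moved from about (13.7, 5.0) to (13.7, 5.6), a distance of √(0.0² + 0.6²) ≈ 0.6.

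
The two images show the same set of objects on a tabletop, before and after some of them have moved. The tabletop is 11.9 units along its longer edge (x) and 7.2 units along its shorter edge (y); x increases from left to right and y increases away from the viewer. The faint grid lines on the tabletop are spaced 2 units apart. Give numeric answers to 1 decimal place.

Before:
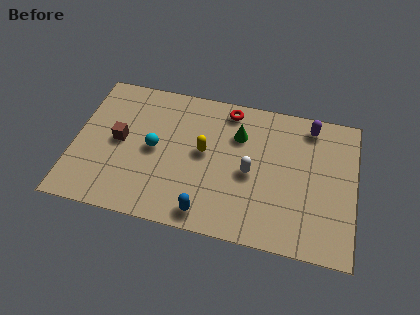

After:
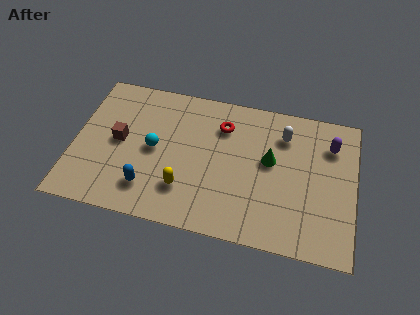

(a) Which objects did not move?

the cyan sphere and the brown cube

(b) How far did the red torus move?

0.9

The red torus moved from about (6.4, 6.3) to (6.2, 5.4), a distance of √(0.2² + 0.9²) ≈ 0.9.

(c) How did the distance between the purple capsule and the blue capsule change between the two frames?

+1.7

They were about 6.7 units apart before and 8.4 after — 1.7 units further apart.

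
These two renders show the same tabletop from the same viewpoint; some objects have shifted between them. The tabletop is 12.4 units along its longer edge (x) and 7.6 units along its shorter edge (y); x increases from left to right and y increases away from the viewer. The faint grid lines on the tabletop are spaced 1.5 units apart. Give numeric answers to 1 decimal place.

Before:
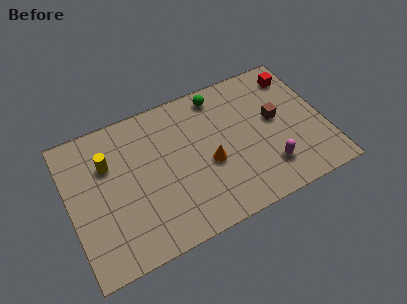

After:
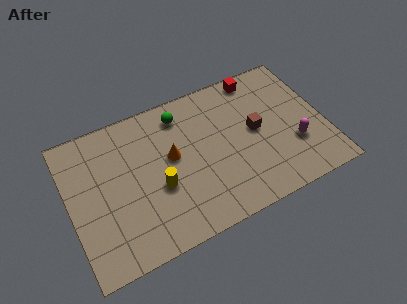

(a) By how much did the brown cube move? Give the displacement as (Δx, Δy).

(-1.0, -0.2)

From the two frames, the brown cube sits at roughly (10.1, 4.2) before and (9.1, 4.0) after.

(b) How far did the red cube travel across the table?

1.9

From (11.4, 6.2) to (9.6, 6.8), the red cube covered √(1.8² + 0.6²) ≈ 1.9 units.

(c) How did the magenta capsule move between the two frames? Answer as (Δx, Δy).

(1.4, 0.7)

The magenta capsule was at about (9.4, 1.8) and moved to about (10.8, 2.5).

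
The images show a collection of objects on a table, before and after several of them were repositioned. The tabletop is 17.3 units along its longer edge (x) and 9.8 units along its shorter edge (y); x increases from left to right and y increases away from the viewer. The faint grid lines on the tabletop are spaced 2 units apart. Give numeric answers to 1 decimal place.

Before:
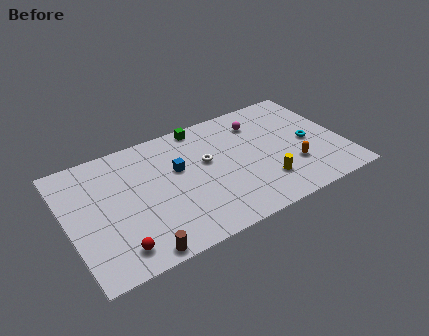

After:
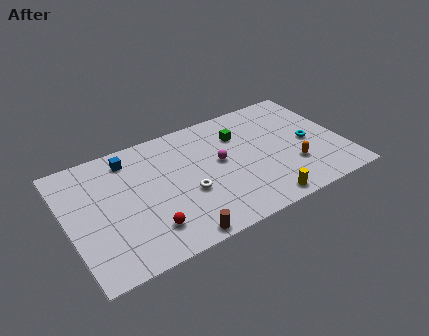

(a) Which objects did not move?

the orange capsule and the cyan torus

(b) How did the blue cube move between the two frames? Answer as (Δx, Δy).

(-2.8, 2.2)

From the two frames, the blue cube sits at roughly (7.0, 6.0) before and (4.2, 8.2) after.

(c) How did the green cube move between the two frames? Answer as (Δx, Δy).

(2.2, -1.8)

From the two frames, the green cube sits at roughly (8.9, 8.9) before and (11.1, 7.1) after.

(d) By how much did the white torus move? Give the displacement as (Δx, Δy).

(-1.5, -2.0)

The white torus started near (8.8, 5.8) and ended near (7.3, 3.8).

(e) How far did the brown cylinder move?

2.4

The brown cylinder was near (3.8, 0.8) before and (6.2, 0.8) after, so it travelled √(2.4² + 0.0²) ≈ 2.4 units.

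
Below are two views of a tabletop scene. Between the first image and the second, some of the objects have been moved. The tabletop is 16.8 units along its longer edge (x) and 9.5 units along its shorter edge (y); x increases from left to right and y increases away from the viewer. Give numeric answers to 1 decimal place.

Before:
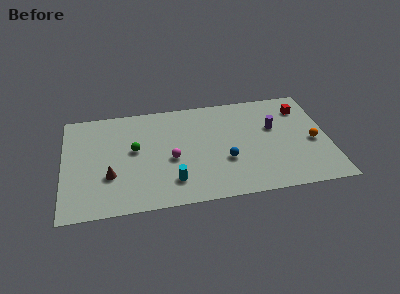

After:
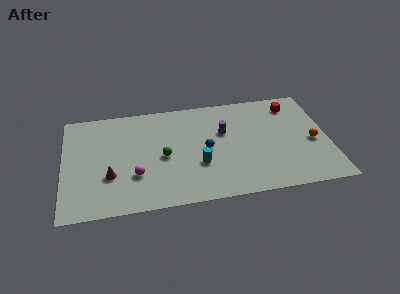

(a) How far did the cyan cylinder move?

2.1

The cyan cylinder was near (6.8, 2.1) before and (8.5, 3.3) after, so it travelled √(1.7² + 1.2²) ≈ 2.1 units.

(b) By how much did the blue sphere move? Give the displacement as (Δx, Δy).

(-1.2, 1.2)

The blue sphere was at about (10.2, 3.4) and moved to about (9.0, 4.6).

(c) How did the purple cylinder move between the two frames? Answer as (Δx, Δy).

(-3.2, 0.1)

The purple cylinder started near (13.4, 5.9) and ended near (10.2, 6.0).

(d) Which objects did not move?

the brown cone and the orange sphere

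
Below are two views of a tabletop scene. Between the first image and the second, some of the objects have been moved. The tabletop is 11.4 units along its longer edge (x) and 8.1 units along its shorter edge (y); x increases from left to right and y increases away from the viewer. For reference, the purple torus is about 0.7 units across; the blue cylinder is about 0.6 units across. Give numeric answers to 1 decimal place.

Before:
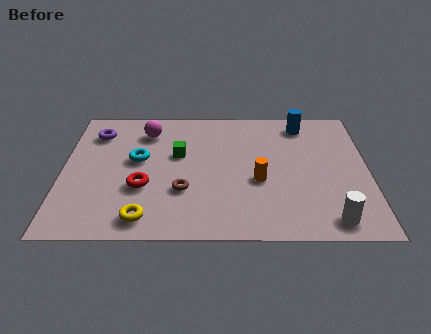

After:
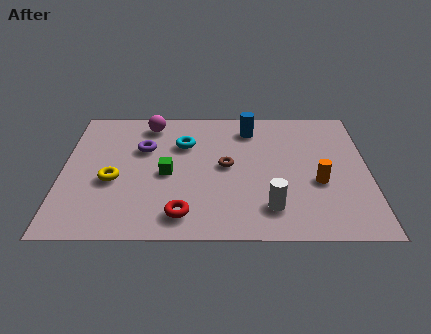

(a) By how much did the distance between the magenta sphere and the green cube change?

+1.4

They were about 1.9 units apart before and 3.3 after — 1.4 units further apart.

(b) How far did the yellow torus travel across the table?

2.5

The yellow torus was near (3.1, 1.1) before and (1.9, 3.3) after, so it travelled √(1.2² + 2.2²) ≈ 2.5 units.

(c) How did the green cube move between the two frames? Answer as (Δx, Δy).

(-0.4, -1.2)

The green cube was at about (4.3, 4.9) and moved to about (3.9, 3.7).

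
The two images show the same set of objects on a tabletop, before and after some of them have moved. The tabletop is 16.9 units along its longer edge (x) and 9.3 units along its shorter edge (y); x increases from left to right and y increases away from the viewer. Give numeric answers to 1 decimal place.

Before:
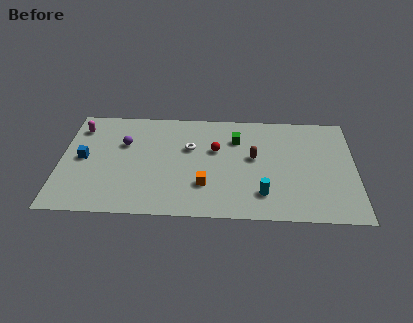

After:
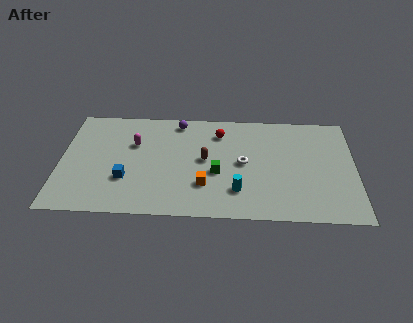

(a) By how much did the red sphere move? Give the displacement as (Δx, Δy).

(0.2, 1.5)

The red sphere started near (8.9, 5.8) and ended near (9.1, 7.3).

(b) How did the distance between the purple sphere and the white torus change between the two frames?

+1.4

Before: roughly 3.8 units apart; after: 5.2. That's 1.4 units further apart.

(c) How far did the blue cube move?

3.0

The blue cube moved from about (1.3, 4.7) to (3.8, 3.0), a distance of √(2.5² + 1.7²) ≈ 3.0.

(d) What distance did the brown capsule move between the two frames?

2.8

The brown capsule was near (11.1, 5.2) before and (8.3, 4.9) after, so it travelled √(2.8² + 0.3²) ≈ 2.8 units.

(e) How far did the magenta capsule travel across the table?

3.5

From (1.0, 7.4) to (4.2, 6.1), the magenta capsule covered √(3.2² + 1.3²) ≈ 3.5 units.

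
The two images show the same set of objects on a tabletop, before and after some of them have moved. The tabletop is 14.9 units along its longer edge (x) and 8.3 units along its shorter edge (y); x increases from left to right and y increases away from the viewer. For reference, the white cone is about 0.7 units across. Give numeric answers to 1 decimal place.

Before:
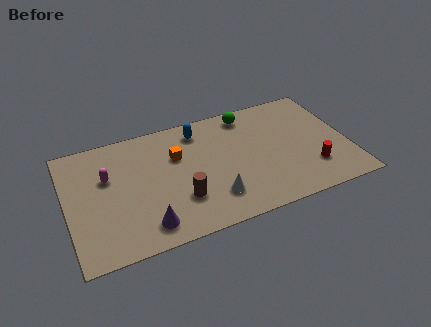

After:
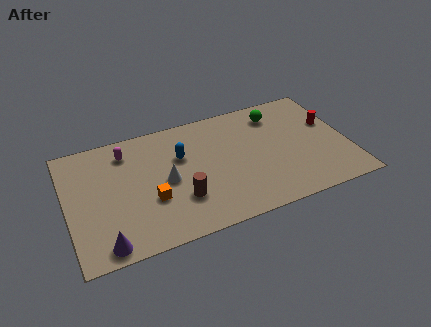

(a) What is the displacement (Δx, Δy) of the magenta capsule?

(1.1, 1.4)

From the two frames, the magenta capsule sits at roughly (2.2, 5.3) before and (3.3, 6.7) after.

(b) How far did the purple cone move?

2.3

The purple cone moved from about (3.9, 1.4) to (1.7, 0.9), a distance of √(2.2² + 0.5²) ≈ 2.3.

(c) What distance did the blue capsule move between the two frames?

1.9

The blue capsule was near (7.2, 6.9) before and (6.1, 5.4) after, so it travelled √(1.1² + 1.5²) ≈ 1.9 units.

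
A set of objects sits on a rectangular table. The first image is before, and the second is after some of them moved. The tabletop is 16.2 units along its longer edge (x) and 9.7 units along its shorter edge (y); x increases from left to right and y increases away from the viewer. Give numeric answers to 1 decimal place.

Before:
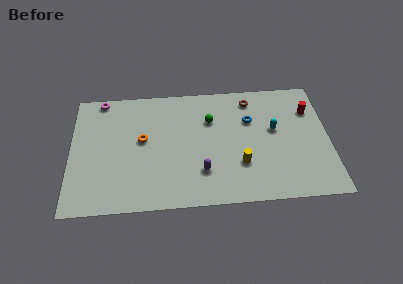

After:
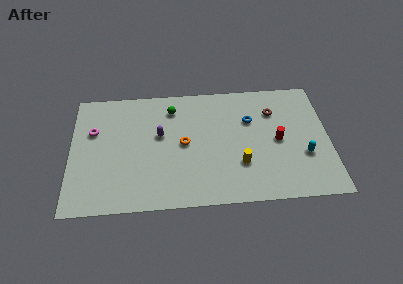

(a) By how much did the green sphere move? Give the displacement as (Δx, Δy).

(-2.4, 1.1)

The green sphere was at about (8.8, 6.7) and moved to about (6.4, 7.8).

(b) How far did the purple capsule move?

4.0

The purple capsule was near (8.2, 2.6) before and (5.6, 5.7) after, so it travelled √(2.6² + 3.1²) ≈ 4.0 units.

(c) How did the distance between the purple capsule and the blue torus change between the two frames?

+0.8

They were about 5.0 units apart before and 5.8 after — 0.8 units further apart.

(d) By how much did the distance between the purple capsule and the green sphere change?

-1.9

The distance was about 4.1 in the first image and 2.2 in the second, so they moved 1.9 units closer together.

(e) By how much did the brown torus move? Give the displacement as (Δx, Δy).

(1.4, -1.1)

From the two frames, the brown torus sits at roughly (11.4, 8.2) before and (12.8, 7.1) after.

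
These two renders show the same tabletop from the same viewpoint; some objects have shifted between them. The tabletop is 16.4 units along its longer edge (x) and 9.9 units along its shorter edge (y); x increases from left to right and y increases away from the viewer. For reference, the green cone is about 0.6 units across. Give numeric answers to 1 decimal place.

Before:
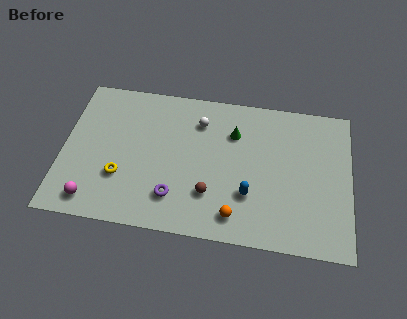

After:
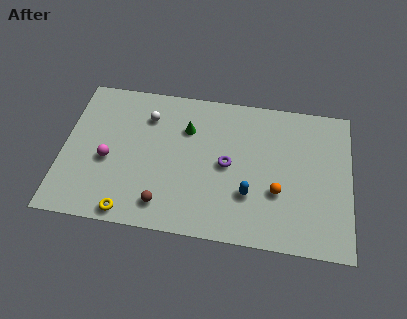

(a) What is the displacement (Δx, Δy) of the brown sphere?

(-2.6, -1.1)

From the two frames, the brown sphere sits at roughly (8.5, 2.8) before and (5.9, 1.7) after.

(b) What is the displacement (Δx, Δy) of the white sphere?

(-3.0, -0.1)

The white sphere started near (7.7, 7.6) and ended near (4.7, 7.5).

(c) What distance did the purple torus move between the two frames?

3.9

The purple torus was near (6.5, 2.3) before and (9.4, 4.9) after, so it travelled √(2.9² + 2.6²) ≈ 3.9 units.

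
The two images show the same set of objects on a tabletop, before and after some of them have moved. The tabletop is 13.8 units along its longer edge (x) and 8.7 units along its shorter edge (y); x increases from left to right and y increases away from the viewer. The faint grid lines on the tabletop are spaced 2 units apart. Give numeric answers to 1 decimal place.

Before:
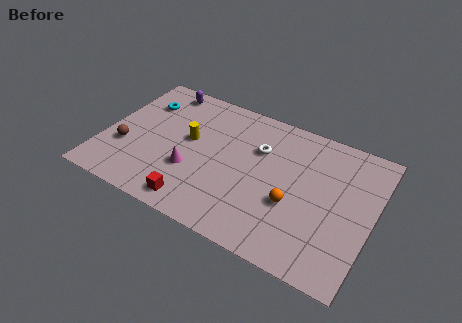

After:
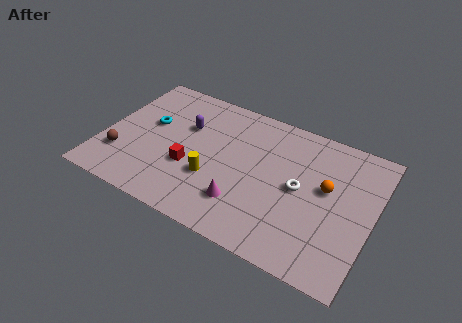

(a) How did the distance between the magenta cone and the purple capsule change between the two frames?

-0.3

They were about 5.2 units apart before and 4.9 after — 0.3 units closer together.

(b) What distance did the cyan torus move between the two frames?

1.4

The cyan torus was near (1.6, 6.4) before and (2.2, 5.1) after, so it travelled √(0.6² + 1.3²) ≈ 1.4 units.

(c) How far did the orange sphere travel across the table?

2.3

The orange sphere was near (9.9, 3.3) before and (11.4, 5.0) after, so it travelled √(1.5² + 1.7²) ≈ 2.3 units.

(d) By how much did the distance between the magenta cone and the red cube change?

+1.1

Before: roughly 2.0 units apart; after: 3.1. That's 1.1 units further apart.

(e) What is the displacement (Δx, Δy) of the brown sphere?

(-0.1, -0.6)

The brown sphere started near (1.2, 3.0) and ended near (1.1, 2.4).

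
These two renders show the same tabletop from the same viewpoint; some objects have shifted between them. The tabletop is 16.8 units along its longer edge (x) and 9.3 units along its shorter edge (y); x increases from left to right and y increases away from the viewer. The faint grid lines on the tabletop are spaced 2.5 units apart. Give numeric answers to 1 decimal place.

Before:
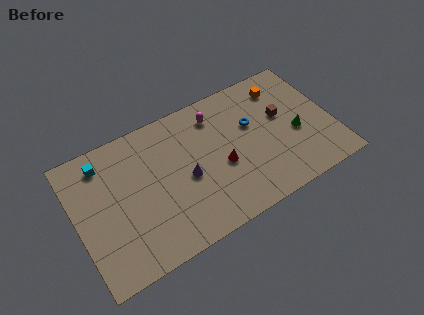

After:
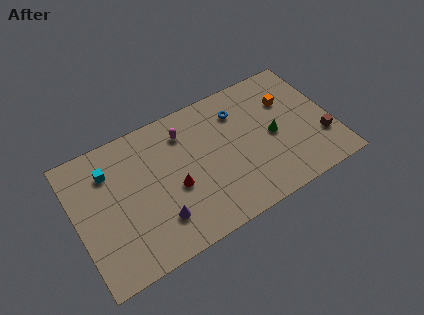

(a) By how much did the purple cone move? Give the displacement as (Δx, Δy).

(-2.1, -1.9)

From the two frames, the purple cone sits at roughly (7.1, 4.2) before and (5.0, 2.3) after.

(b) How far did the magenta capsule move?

2.1

The magenta capsule was near (9.5, 7.5) before and (7.4, 7.3) after, so it travelled √(2.1² + 0.2²) ≈ 2.1 units.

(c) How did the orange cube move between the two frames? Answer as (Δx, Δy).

(0.2, -1.1)

The orange cube was at about (14.0, 7.5) and moved to about (14.2, 6.4).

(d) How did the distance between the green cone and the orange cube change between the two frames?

-1.2

The distance was about 3.6 in the first image and 2.4 in the second, so they moved 1.2 units closer together.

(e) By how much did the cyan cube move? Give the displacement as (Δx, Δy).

(0.3, -0.7)

From the two frames, the cyan cube sits at roughly (2.1, 7.7) before and (2.4, 7.0) after.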